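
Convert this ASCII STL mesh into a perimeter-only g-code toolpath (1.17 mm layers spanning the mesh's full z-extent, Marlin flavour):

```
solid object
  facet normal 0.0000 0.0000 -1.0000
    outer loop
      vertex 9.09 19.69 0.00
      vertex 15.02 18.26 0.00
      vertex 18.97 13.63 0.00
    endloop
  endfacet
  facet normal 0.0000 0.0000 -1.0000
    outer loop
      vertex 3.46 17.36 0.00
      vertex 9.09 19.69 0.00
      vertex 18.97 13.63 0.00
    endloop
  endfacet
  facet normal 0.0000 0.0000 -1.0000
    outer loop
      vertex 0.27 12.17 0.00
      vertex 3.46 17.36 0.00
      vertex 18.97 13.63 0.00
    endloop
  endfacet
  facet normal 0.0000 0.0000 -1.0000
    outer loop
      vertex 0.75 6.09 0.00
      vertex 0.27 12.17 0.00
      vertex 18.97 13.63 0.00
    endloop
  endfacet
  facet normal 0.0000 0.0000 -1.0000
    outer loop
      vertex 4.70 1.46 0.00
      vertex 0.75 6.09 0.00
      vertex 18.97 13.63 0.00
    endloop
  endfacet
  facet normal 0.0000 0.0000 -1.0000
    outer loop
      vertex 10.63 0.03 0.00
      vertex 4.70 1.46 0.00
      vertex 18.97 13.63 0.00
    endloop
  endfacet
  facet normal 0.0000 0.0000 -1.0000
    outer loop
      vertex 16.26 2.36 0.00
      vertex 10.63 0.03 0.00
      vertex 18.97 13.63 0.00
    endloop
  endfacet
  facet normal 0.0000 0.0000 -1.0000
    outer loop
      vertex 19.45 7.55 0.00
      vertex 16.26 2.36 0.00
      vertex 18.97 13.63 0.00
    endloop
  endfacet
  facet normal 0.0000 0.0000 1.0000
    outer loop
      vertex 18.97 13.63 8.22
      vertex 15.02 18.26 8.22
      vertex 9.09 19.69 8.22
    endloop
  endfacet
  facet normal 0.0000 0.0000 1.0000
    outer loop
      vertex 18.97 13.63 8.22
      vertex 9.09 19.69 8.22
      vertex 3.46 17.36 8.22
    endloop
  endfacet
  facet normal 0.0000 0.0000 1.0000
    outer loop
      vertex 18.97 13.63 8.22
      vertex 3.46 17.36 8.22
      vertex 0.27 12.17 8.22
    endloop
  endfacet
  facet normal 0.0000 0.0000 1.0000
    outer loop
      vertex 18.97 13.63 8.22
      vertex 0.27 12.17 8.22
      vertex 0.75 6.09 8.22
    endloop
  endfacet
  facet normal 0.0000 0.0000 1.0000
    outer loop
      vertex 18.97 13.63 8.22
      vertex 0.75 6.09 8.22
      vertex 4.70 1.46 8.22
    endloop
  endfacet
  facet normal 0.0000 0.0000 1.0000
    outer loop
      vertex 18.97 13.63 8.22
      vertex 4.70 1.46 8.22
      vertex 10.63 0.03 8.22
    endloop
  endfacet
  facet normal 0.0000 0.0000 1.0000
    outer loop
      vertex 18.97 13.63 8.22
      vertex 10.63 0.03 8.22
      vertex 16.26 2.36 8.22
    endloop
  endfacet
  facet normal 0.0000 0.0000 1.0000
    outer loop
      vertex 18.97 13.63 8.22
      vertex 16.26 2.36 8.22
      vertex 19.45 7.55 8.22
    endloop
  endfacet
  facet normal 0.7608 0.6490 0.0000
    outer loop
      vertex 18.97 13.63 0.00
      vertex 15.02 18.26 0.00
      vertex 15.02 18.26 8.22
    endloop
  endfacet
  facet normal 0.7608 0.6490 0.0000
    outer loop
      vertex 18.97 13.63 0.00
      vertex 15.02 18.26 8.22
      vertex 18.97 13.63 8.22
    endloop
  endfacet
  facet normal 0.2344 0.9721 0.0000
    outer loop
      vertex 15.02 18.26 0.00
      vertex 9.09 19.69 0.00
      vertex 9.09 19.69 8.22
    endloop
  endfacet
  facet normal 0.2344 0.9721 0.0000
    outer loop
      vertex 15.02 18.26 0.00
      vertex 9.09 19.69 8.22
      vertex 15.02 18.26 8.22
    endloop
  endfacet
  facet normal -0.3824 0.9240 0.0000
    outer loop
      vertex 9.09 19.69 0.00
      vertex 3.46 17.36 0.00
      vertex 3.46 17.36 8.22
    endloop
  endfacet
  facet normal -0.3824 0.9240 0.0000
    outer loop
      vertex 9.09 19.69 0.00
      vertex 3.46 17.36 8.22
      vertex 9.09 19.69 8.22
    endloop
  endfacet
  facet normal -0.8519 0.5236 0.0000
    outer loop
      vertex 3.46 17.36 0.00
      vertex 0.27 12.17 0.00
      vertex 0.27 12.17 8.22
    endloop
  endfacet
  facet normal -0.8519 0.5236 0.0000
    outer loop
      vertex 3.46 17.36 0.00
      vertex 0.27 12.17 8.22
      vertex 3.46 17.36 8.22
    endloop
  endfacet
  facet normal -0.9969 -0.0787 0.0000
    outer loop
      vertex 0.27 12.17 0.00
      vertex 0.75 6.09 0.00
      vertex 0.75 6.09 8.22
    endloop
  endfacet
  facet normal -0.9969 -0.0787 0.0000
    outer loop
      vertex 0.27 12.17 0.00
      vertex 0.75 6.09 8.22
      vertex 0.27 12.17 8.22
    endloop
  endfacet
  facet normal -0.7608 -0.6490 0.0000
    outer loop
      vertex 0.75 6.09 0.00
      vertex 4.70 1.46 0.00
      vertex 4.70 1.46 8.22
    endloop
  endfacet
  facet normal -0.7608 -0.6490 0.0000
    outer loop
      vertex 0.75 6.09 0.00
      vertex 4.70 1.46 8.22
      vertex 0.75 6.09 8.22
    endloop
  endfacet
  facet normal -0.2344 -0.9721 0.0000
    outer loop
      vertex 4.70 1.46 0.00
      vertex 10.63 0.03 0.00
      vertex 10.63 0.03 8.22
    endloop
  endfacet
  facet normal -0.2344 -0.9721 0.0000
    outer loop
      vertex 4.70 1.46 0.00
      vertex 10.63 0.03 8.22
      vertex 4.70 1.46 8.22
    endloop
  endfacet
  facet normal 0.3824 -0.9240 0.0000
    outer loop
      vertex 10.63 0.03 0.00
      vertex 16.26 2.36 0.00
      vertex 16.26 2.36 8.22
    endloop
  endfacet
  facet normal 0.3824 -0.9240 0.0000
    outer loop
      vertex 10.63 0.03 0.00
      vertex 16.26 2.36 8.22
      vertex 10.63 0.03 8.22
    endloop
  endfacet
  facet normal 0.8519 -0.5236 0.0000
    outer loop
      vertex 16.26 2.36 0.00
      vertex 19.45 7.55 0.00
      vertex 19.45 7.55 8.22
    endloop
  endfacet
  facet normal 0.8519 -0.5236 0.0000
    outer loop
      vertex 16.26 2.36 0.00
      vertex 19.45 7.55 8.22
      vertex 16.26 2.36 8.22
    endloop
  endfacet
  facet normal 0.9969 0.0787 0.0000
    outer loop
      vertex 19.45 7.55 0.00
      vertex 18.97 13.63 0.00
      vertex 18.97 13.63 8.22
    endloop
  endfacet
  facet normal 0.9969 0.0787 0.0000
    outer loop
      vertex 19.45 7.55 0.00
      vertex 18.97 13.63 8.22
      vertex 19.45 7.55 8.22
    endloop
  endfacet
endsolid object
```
; perimeter-only toolpath
G21 ; units = mm
G90 ; absolute positioning
G28 ; home
; layer 1
G0 Z1.17
G0 X18.97 Y13.63
G1 X15.02 Y18.26
G1 X9.09 Y19.69
G1 X3.46 Y17.36
G1 X0.27 Y12.17
G1 X0.75 Y6.09
G1 X4.70 Y1.46
G1 X10.63 Y0.03
G1 X16.26 Y2.36
G1 X19.45 Y7.55
G1 X18.97 Y13.63
; layer 2
G0 Z2.35
G0 X18.97 Y13.63
G1 X15.02 Y18.26
G1 X9.09 Y19.69
G1 X3.46 Y17.36
G1 X0.27 Y12.17
G1 X0.75 Y6.09
G1 X4.70 Y1.46
G1 X10.63 Y0.03
G1 X16.26 Y2.36
G1 X19.45 Y7.55
G1 X18.97 Y13.63
; layer 3
G0 Z3.52
G0 X18.97 Y13.63
G1 X15.02 Y18.26
G1 X9.09 Y19.69
G1 X3.46 Y17.36
G1 X0.27 Y12.17
G1 X0.75 Y6.09
G1 X4.70 Y1.46
G1 X10.63 Y0.03
G1 X16.26 Y2.36
G1 X19.45 Y7.55
G1 X18.97 Y13.63
; layer 4
G0 Z4.70
G0 X18.97 Y13.63
G1 X15.02 Y18.26
G1 X9.09 Y19.69
G1 X3.46 Y17.36
G1 X0.27 Y12.17
G1 X0.75 Y6.09
G1 X4.70 Y1.46
G1 X10.63 Y0.03
G1 X16.26 Y2.36
G1 X19.45 Y7.55
G1 X18.97 Y13.63
; layer 5
G0 Z5.87
G0 X18.97 Y13.63
G1 X15.02 Y18.26
G1 X9.09 Y19.69
G1 X3.46 Y17.36
G1 X0.27 Y12.17
G1 X0.75 Y6.09
G1 X4.70 Y1.46
G1 X10.63 Y0.03
G1 X16.26 Y2.36
G1 X19.45 Y7.55
G1 X18.97 Y13.63
; layer 6
G0 Z7.05
G0 X18.97 Y13.63
G1 X15.02 Y18.26
G1 X9.09 Y19.69
G1 X3.46 Y17.36
G1 X0.27 Y12.17
G1 X0.75 Y6.09
G1 X4.70 Y1.46
G1 X10.63 Y0.03
G1 X16.26 Y2.36
G1 X19.45 Y7.55
G1 X18.97 Y13.63
; layer 7
G0 Z8.22
G0 X18.97 Y13.63
G1 X15.02 Y18.26
G1 X9.09 Y19.69
G1 X3.46 Y17.36
G1 X0.27 Y12.17
G1 X0.75 Y6.09
G1 X4.70 Y1.46
G1 X10.63 Y0.03
G1 X16.26 Y2.36
G1 X19.45 Y7.55
G1 X18.97 Y13.63
M2 ; end

The solid is a regular 10-sided prism (a cylinder approximated with 10 flat sides), circumscribed radius ≈ 9.86 mm, height ≈ 8.22 mm. Slicing at Δz = 1.17 mm — 7 equal slices spanning the solid's height, so layer i sits at z = i·h/7 — gives 7 non-empty perimeters. Each is a 10-segment closed polygon; G0 lifts to the layer z and rapids to the start vertex, then G1 traces the edges.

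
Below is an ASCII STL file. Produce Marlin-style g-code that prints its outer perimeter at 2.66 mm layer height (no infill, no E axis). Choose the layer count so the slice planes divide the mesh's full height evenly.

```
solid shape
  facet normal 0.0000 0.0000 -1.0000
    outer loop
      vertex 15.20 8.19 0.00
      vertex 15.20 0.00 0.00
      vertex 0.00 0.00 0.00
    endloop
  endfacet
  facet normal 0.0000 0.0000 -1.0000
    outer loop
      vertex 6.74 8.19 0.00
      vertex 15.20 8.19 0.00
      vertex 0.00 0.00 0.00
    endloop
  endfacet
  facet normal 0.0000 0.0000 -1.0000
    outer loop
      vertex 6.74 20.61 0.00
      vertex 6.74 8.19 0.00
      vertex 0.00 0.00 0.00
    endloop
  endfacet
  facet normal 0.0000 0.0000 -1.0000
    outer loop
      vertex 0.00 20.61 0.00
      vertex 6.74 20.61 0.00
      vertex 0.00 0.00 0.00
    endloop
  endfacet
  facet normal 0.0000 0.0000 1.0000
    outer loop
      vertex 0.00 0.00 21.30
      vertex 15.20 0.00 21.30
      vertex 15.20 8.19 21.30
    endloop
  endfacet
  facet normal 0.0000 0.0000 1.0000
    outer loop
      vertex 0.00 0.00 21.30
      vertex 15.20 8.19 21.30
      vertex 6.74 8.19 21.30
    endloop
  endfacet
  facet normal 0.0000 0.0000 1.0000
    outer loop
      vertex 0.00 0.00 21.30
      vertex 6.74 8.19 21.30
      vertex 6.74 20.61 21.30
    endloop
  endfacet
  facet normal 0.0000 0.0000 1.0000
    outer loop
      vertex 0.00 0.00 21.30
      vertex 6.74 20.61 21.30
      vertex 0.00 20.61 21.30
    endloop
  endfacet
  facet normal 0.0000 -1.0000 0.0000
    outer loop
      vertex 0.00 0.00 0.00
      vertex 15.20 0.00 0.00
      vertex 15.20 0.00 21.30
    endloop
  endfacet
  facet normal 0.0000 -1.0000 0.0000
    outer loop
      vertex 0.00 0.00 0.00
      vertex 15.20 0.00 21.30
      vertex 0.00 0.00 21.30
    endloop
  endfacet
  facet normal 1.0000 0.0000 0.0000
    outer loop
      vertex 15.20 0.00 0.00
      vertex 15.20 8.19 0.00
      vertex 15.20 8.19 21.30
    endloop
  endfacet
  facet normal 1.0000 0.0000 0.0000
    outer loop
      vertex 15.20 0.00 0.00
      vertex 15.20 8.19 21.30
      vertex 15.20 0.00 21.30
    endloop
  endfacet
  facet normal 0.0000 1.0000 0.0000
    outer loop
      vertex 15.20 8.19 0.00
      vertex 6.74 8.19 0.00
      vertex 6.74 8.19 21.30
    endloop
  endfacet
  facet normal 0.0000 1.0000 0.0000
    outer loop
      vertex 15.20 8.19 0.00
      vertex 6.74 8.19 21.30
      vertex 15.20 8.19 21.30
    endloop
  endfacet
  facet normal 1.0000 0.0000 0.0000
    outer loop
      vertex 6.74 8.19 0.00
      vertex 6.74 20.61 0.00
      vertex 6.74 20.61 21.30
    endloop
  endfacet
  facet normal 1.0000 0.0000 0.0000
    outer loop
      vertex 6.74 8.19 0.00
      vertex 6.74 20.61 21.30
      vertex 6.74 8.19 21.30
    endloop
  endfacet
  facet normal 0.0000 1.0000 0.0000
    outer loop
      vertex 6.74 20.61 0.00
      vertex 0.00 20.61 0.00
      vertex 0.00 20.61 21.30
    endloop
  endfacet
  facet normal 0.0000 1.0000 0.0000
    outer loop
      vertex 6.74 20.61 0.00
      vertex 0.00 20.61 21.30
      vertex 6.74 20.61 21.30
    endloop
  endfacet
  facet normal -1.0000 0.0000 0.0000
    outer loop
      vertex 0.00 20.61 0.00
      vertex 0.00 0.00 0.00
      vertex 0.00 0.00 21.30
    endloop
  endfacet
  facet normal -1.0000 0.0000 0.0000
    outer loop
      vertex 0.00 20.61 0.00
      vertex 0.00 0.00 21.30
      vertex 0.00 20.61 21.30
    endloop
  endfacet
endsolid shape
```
; perimeter-only toolpath
G21 ; units = mm
G90 ; absolute positioning
G28 ; home
; layer 1
G0 Z2.66
G0 X0.00 Y0.00
G1 X15.20 Y0.00
G1 X15.20 Y8.19
G1 X6.74 Y8.19
G1 X6.74 Y20.61
G1 X0.00 Y20.61
G1 X0.00 Y0.00
; layer 2
G0 Z5.33
G0 X0.00 Y0.00
G1 X15.20 Y0.00
G1 X15.20 Y8.19
G1 X6.74 Y8.19
G1 X6.74 Y20.61
G1 X0.00 Y20.61
G1 X0.00 Y0.00
; layer 3
G0 Z7.99
G0 X0.00 Y0.00
G1 X15.20 Y0.00
G1 X15.20 Y8.19
G1 X6.74 Y8.19
G1 X6.74 Y20.61
G1 X0.00 Y20.61
G1 X0.00 Y0.00
; layer 4
G0 Z10.65
G0 X0.00 Y0.00
G1 X15.20 Y0.00
G1 X15.20 Y8.19
G1 X6.74 Y8.19
G1 X6.74 Y20.61
G1 X0.00 Y20.61
G1 X0.00 Y0.00
; layer 5
G0 Z13.31
G0 X0.00 Y0.00
G1 X15.20 Y0.00
G1 X15.20 Y8.19
G1 X6.74 Y8.19
G1 X6.74 Y20.61
G1 X0.00 Y20.61
G1 X0.00 Y0.00
; layer 6
G0 Z15.98
G0 X0.00 Y0.00
G1 X15.20 Y0.00
G1 X15.20 Y8.19
G1 X6.74 Y8.19
G1 X6.74 Y20.61
G1 X0.00 Y20.61
G1 X0.00 Y0.00
; layer 7
G0 Z18.64
G0 X0.00 Y0.00
G1 X15.20 Y0.00
G1 X15.20 Y8.19
G1 X6.74 Y8.19
G1 X6.74 Y20.61
G1 X0.00 Y20.61
G1 X0.00 Y0.00
; layer 8
G0 Z21.30
G0 X0.00 Y0.00
G1 X15.20 Y0.00
G1 X15.20 Y8.19
G1 X6.74 Y8.19
G1 X6.74 Y20.61
G1 X0.00 Y20.61
G1 X0.00 Y0.00
M2 ; end

The solid is an L-shaped prism: outer 15.2 × 20.6 mm, arm thicknesses ≈ 8.19 mm (horizontal) and 6.74 mm (vertical), extruded 21.3 mm in z. Slicing at Δz = 2.66 mm — 8 equal slices spanning the solid's height, so layer i sits at z = i·h/8 — gives 8 non-empty perimeters. Each is a 6-segment closed polygon; G0 lifts to the layer z and rapids to the start vertex, then G1 traces the edges.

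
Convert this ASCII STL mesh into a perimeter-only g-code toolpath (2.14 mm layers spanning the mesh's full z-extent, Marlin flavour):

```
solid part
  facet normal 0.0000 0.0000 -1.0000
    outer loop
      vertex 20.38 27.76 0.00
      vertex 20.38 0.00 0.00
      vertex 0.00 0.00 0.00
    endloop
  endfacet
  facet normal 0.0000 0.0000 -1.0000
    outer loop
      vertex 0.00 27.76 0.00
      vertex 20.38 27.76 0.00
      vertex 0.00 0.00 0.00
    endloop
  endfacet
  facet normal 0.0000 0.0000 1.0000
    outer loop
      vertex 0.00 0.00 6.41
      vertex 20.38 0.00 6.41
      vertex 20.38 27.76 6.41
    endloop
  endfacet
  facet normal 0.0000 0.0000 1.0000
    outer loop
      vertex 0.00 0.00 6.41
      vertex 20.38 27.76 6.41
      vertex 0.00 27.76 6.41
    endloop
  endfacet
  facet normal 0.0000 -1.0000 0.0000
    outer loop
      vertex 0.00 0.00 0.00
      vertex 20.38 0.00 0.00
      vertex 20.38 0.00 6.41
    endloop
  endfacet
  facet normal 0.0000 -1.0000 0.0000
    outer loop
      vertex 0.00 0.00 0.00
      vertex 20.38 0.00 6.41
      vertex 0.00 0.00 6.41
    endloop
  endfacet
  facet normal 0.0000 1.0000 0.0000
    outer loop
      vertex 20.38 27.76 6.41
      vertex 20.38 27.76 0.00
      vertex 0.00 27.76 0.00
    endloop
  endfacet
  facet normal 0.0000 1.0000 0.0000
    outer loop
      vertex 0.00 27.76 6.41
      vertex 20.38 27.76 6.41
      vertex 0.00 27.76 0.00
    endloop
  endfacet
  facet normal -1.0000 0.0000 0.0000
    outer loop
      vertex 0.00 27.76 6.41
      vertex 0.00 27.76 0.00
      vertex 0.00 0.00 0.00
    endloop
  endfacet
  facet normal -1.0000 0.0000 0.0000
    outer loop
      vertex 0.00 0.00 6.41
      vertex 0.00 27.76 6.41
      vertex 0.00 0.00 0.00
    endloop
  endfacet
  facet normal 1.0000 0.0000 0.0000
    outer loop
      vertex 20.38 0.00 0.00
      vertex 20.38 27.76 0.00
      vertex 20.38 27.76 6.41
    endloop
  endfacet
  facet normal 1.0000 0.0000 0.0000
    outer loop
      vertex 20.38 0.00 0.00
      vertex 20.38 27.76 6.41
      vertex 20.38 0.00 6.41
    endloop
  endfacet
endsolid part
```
; perimeter-only toolpath
G21 ; units = mm
G90 ; absolute positioning
G28 ; home
; layer 1
G0 Z2.14
G0 X0.00 Y0.00
G1 X20.38 Y0.00
G1 X20.38 Y27.76
G1 X0.00 Y27.76
G1 X0.00 Y0.00
; layer 2
G0 Z4.27
G0 X0.00 Y0.00
G1 X20.38 Y0.00
G1 X20.38 Y27.76
G1 X0.00 Y27.76
G1 X0.00 Y0.00
; layer 3
G0 Z6.41
G0 X0.00 Y0.00
G1 X20.38 Y0.00
G1 X20.38 Y27.76
G1 X0.00 Y27.76
G1 X0.00 Y0.00
M2 ; end

The solid is a rectangular box, roughly 20.4 × 27.8 mm footprint and 6.41 mm tall. Slicing at Δz = 2.14 mm — 3 equal slices spanning the solid's height, so layer i sits at z = i·h/3 — gives 3 non-empty perimeters. Each is a 4-segment closed polygon; G0 lifts to the layer z and rapids to the start vertex, then G1 traces the edges.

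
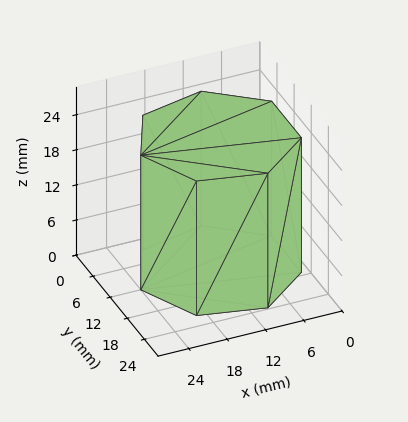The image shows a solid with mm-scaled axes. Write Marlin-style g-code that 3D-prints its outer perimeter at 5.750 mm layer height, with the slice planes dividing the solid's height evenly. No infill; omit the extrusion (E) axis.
Reading the render: the shape is a regular 7-sided prism (a cylinder approximated with 7 flat sides), circumscribed radius ≈ 12 mm, height ≈ 23 mm (dimensions read to the nearest mm from the axis ticks). For the g-code, the solid's height is divided into equal slices at the stated Δz and each level perimeter traced with G1 moves after a G0 lift.

; perimeter-only toolpath
G21 ; units = mm
G90 ; absolute positioning
G28 ; home
; layer 1
G0 Z5.750
G0 X24.000 Y12.000
G1 X19.482 Y21.382
G1 X9.330 Y23.699
G1 X1.188 Y17.207
G1 X1.188 Y6.793
G1 X9.330 Y0.301
G1 X19.482 Y2.618
G1 X24.000 Y12.000
; layer 2
G0 Z11.500
G0 X24.000 Y12.000
G1 X19.482 Y21.382
G1 X9.330 Y23.699
G1 X1.188 Y17.207
G1 X1.188 Y6.793
G1 X9.330 Y0.301
G1 X19.482 Y2.618
G1 X24.000 Y12.000
; layer 3
G0 Z17.250
G0 X24.000 Y12.000
G1 X19.482 Y21.382
G1 X9.330 Y23.699
G1 X1.188 Y17.207
G1 X1.188 Y6.793
G1 X9.330 Y0.301
G1 X19.482 Y2.618
G1 X24.000 Y12.000
; layer 4
G0 Z23.000
G0 X24.000 Y12.000
G1 X19.482 Y21.382
G1 X9.330 Y23.699
G1 X1.188 Y17.207
G1 X1.188 Y6.793
G1 X9.330 Y0.301
G1 X19.482 Y2.618
G1 X24.000 Y12.000
M2 ; end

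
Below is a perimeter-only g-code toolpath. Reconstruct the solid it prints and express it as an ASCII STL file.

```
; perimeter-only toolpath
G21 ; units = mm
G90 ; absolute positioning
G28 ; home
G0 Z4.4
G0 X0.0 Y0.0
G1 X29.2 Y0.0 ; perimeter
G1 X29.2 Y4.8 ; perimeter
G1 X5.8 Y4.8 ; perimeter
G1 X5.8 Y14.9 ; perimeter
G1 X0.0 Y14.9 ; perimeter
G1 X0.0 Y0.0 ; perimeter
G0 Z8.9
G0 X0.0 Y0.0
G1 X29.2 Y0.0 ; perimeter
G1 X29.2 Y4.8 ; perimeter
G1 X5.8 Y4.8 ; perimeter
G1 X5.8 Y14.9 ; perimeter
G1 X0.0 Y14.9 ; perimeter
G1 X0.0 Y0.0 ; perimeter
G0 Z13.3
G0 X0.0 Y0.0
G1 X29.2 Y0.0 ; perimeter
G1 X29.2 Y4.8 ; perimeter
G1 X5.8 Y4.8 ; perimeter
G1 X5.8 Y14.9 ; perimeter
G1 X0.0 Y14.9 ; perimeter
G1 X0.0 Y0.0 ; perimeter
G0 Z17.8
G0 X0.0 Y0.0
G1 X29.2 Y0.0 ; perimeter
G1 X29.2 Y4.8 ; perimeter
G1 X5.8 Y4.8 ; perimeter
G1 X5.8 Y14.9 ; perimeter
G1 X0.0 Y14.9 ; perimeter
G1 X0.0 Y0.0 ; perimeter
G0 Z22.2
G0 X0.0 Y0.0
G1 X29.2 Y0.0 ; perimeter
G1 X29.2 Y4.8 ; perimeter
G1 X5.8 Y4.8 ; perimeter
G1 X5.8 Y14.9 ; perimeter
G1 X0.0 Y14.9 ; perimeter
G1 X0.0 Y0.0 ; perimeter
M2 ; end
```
solid part
  facet normal 0.0000 0.0000 -1.0000
    outer loop
      vertex 29.2 4.8 0.0
      vertex 29.2 0.0 0.0
      vertex 0.0 0.0 0.0
    endloop
  endfacet
  facet normal 0.0000 0.0000 -1.0000
    outer loop
      vertex 5.8 4.8 0.0
      vertex 29.2 4.8 0.0
      vertex 0.0 0.0 0.0
    endloop
  endfacet
  facet normal 0.0000 0.0000 -1.0000
    outer loop
      vertex 5.8 14.9 0.0
      vertex 5.8 4.8 0.0
      vertex 0.0 0.0 0.0
    endloop
  endfacet
  facet normal 0.0000 0.0000 -1.0000
    outer loop
      vertex 0.0 14.9 0.0
      vertex 5.8 14.9 0.0
      vertex 0.0 0.0 0.0
    endloop
  endfacet
  facet normal 0.0000 0.0000 1.0000
    outer loop
      vertex 0.0 0.0 22.2
      vertex 29.2 0.0 22.2
      vertex 29.2 4.8 22.2
    endloop
  endfacet
  facet normal 0.0000 0.0000 1.0000
    outer loop
      vertex 0.0 0.0 22.2
      vertex 29.2 4.8 22.2
      vertex 5.8 4.8 22.2
    endloop
  endfacet
  facet normal 0.0000 0.0000 1.0000
    outer loop
      vertex 0.0 0.0 22.2
      vertex 5.8 4.8 22.2
      vertex 5.8 14.9 22.2
    endloop
  endfacet
  facet normal 0.0000 0.0000 1.0000
    outer loop
      vertex 0.0 0.0 22.2
      vertex 5.8 14.9 22.2
      vertex 0.0 14.9 22.2
    endloop
  endfacet
  facet normal 0.0000 -1.0000 0.0000
    outer loop
      vertex 0.0 0.0 0.0
      vertex 29.2 0.0 0.0
      vertex 29.2 0.0 22.2
    endloop
  endfacet
  facet normal 0.0000 -1.0000 0.0000
    outer loop
      vertex 0.0 0.0 0.0
      vertex 29.2 0.0 22.2
      vertex 0.0 0.0 22.2
    endloop
  endfacet
  facet normal 1.0000 0.0000 0.0000
    outer loop
      vertex 29.2 0.0 0.0
      vertex 29.2 4.8 0.0
      vertex 29.2 4.8 22.2
    endloop
  endfacet
  facet normal 1.0000 0.0000 0.0000
    outer loop
      vertex 29.2 0.0 0.0
      vertex 29.2 4.8 22.2
      vertex 29.2 0.0 22.2
    endloop
  endfacet
  facet normal 0.0000 1.0000 0.0000
    outer loop
      vertex 29.2 4.8 0.0
      vertex 5.8 4.8 0.0
      vertex 5.8 4.8 22.2
    endloop
  endfacet
  facet normal 0.0000 1.0000 0.0000
    outer loop
      vertex 29.2 4.8 0.0
      vertex 5.8 4.8 22.2
      vertex 29.2 4.8 22.2
    endloop
  endfacet
  facet normal 1.0000 0.0000 0.0000
    outer loop
      vertex 5.8 4.8 0.0
      vertex 5.8 14.9 0.0
      vertex 5.8 14.9 22.2
    endloop
  endfacet
  facet normal 1.0000 0.0000 0.0000
    outer loop
      vertex 5.8 4.8 0.0
      vertex 5.8 14.9 22.2
      vertex 5.8 4.8 22.2
    endloop
  endfacet
  facet normal 0.0000 1.0000 0.0000
    outer loop
      vertex 5.8 14.9 0.0
      vertex 0.0 14.9 0.0
      vertex 0.0 14.9 22.2
    endloop
  endfacet
  facet normal 0.0000 1.0000 0.0000
    outer loop
      vertex 5.8 14.9 0.0
      vertex 0.0 14.9 22.2
      vertex 5.8 14.9 22.2
    endloop
  endfacet
  facet normal -1.0000 0.0000 0.0000
    outer loop
      vertex 0.0 14.9 0.0
      vertex 0.0 0.0 0.0
      vertex 0.0 0.0 22.2
    endloop
  endfacet
  facet normal -1.0000 0.0000 0.0000
    outer loop
      vertex 0.0 14.9 0.0
      vertex 0.0 0.0 22.2
      vertex 0.0 14.9 22.2
    endloop
  endfacet
endsolid part

The G0 Z moves step by Δz≈4.4 mm. Every layer's G1 loop is the same polygon, so the solid is a straight extrusion of it from z=0 to z≈22.2. Closing with flat bottom and top caps and triangulating gives 20 facets — an L-shaped prism: outer 29.2 × 14.9 mm, arm thicknesses ≈ 4.8 mm (horizontal) and 5.8 mm (vertical), extruded 22.2 mm in z.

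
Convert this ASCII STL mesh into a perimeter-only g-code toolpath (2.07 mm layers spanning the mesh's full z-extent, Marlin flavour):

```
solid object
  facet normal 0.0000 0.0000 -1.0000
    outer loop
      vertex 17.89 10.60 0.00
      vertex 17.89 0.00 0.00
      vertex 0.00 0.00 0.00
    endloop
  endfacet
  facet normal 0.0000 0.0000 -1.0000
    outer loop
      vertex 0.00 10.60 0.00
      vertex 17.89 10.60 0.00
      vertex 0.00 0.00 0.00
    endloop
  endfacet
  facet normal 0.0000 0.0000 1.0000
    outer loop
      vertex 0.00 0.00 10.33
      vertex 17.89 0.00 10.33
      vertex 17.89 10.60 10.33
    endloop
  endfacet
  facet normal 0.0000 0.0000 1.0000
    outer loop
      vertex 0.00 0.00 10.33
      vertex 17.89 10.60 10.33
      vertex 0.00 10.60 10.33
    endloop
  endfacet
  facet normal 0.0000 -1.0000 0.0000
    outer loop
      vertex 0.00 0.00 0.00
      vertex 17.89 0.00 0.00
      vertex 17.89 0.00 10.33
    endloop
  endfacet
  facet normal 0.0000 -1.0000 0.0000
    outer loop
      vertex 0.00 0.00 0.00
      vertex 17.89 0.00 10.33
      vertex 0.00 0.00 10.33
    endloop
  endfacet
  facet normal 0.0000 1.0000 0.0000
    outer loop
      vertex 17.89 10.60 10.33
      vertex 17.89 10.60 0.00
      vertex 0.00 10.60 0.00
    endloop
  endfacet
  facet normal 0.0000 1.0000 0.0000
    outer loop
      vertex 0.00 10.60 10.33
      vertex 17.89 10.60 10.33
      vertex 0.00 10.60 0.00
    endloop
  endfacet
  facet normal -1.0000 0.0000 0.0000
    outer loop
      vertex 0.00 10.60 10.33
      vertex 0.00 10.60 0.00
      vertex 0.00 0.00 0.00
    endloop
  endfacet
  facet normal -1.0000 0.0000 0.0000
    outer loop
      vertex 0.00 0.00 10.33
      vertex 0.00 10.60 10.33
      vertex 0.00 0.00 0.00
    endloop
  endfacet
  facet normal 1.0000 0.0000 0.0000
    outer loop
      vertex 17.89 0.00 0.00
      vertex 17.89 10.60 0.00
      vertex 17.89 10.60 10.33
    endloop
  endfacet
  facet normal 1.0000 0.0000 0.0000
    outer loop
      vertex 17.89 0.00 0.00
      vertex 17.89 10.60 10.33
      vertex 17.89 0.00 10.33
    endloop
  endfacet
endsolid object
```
; perimeter-only toolpath
G21 ; units = mm
G90 ; absolute positioning
G28 ; home
; layer 1
G0 Z2.07
G0 X0.00 Y0.00
G1 X17.89 Y0.00
G1 X17.89 Y10.60
G1 X0.00 Y10.60
G1 X0.00 Y0.00
; layer 2
G0 Z4.13
G0 X0.00 Y0.00
G1 X17.89 Y0.00
G1 X17.89 Y10.60
G1 X0.00 Y10.60
G1 X0.00 Y0.00
; layer 3
G0 Z6.20
G0 X0.00 Y0.00
G1 X17.89 Y0.00
G1 X17.89 Y10.60
G1 X0.00 Y10.60
G1 X0.00 Y0.00
; layer 4
G0 Z8.26
G0 X0.00 Y0.00
G1 X17.89 Y0.00
G1 X17.89 Y10.60
G1 X0.00 Y10.60
G1 X0.00 Y0.00
; layer 5
G0 Z10.33
G0 X0.00 Y0.00
G1 X17.89 Y0.00
G1 X17.89 Y10.60
G1 X0.00 Y10.60
G1 X0.00 Y0.00
M2 ; end

The solid is a rectangular box, roughly 17.9 × 10.6 mm footprint and 10.3 mm tall. Slicing at Δz = 2.07 mm — 5 equal slices spanning the solid's height, so layer i sits at z = i·h/5 — gives 5 non-empty perimeters. Each is a 4-segment closed polygon; G0 lifts to the layer z and rapids to the start vertex, then G1 traces the edges.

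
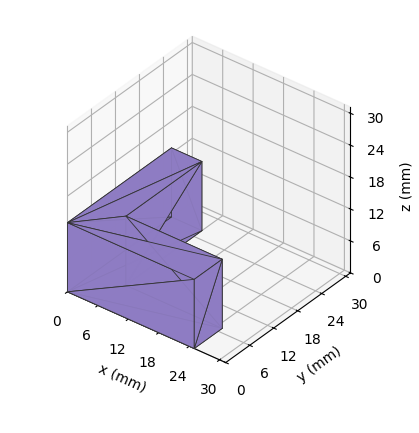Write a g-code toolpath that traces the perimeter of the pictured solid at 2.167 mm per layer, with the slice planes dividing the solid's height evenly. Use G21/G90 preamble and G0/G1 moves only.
Reading the render: the shape is an L-shaped prism: outer 25 × 26 mm, arm thicknesses ≈ 7 mm (horizontal) and 6 mm (vertical), extruded 13 mm in z (dimensions read to the nearest mm from the axis ticks). For the g-code, the solid's height is divided into equal slices at the stated Δz and each level perimeter traced with G1 moves after a G0 lift.

; perimeter-only toolpath
G21 ; units = mm
G90 ; absolute positioning
G28 ; home
; layer 1
G0 Z2.167
G0 X0.000 Y0.000
G1 X25.000 Y0.000
G1 X25.000 Y7.000
G1 X6.000 Y7.000
G1 X6.000 Y26.000
G1 X0.000 Y26.000
G1 X0.000 Y0.000
; layer 2
G0 Z4.333
G0 X0.000 Y0.000
G1 X25.000 Y0.000
G1 X25.000 Y7.000
G1 X6.000 Y7.000
G1 X6.000 Y26.000
G1 X0.000 Y26.000
G1 X0.000 Y0.000
; layer 3
G0 Z6.500
G0 X0.000 Y0.000
G1 X25.000 Y0.000
G1 X25.000 Y7.000
G1 X6.000 Y7.000
G1 X6.000 Y26.000
G1 X0.000 Y26.000
G1 X0.000 Y0.000
; layer 4
G0 Z8.667
G0 X0.000 Y0.000
G1 X25.000 Y0.000
G1 X25.000 Y7.000
G1 X6.000 Y7.000
G1 X6.000 Y26.000
G1 X0.000 Y26.000
G1 X0.000 Y0.000
; layer 5
G0 Z10.833
G0 X0.000 Y0.000
G1 X25.000 Y0.000
G1 X25.000 Y7.000
G1 X6.000 Y7.000
G1 X6.000 Y26.000
G1 X0.000 Y26.000
G1 X0.000 Y0.000
; layer 6
G0 Z13.000
G0 X0.000 Y0.000
G1 X25.000 Y0.000
G1 X25.000 Y7.000
G1 X6.000 Y7.000
G1 X6.000 Y26.000
G1 X0.000 Y26.000
G1 X0.000 Y0.000
M2 ; end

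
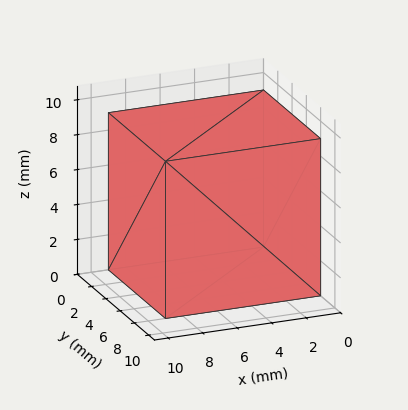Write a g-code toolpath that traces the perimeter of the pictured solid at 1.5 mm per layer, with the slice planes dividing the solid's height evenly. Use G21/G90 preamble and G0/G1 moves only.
Reading the render: the shape is a rectangular box, roughly 9 × 8 mm footprint and 9 mm tall (dimensions read to the nearest mm from the axis ticks). For the g-code, the solid's height is divided into equal slices at the stated Δz and each level perimeter traced with G1 moves after a G0 lift.

; perimeter-only toolpath
G21 ; units = mm
G90 ; absolute positioning
G28 ; home
; layer 1
G0 Z1.5
G0 X0.0 Y0.0
G1 X9.0 Y0.0
G1 X9.0 Y8.0
G1 X0.0 Y8.0
G1 X0.0 Y0.0
; layer 2
G0 Z3.0
G0 X0.0 Y0.0
G1 X9.0 Y0.0
G1 X9.0 Y8.0
G1 X0.0 Y8.0
G1 X0.0 Y0.0
; layer 3
G0 Z4.5
G0 X0.0 Y0.0
G1 X9.0 Y0.0
G1 X9.0 Y8.0
G1 X0.0 Y8.0
G1 X0.0 Y0.0
; layer 4
G0 Z6.0
G0 X0.0 Y0.0
G1 X9.0 Y0.0
G1 X9.0 Y8.0
G1 X0.0 Y8.0
G1 X0.0 Y0.0
; layer 5
G0 Z7.5
G0 X0.0 Y0.0
G1 X9.0 Y0.0
G1 X9.0 Y8.0
G1 X0.0 Y8.0
G1 X0.0 Y0.0
; layer 6
G0 Z9.0
G0 X0.0 Y0.0
G1 X9.0 Y0.0
G1 X9.0 Y8.0
G1 X0.0 Y8.0
G1 X0.0 Y0.0
M2 ; end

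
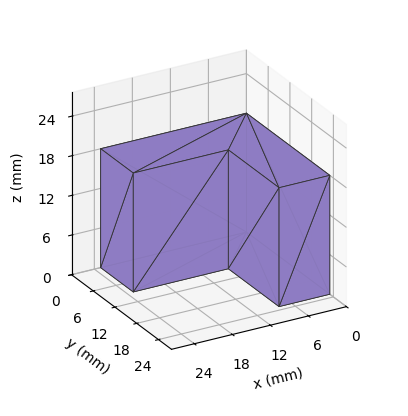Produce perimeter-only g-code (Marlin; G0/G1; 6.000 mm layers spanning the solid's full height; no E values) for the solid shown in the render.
Reading the render: the shape is an L-shaped prism: outer 23 × 23 mm, arm thicknesses ≈ 9 mm (horizontal) and 8 mm (vertical), extruded 18 mm in z (dimensions read to the nearest mm from the axis ticks). For the g-code, the solid's height is divided into equal slices at the stated Δz and each level perimeter traced with G1 moves after a G0 lift.

; perimeter-only toolpath
G21 ; units = mm
G90 ; absolute positioning
G28 ; home
; layer 1
G0 Z6.000
G0 X0.000 Y0.000
G1 X23.000 Y0.000
G1 X23.000 Y9.000
G1 X8.000 Y9.000
G1 X8.000 Y23.000
G1 X0.000 Y23.000
G1 X0.000 Y0.000
; layer 2
G0 Z12.000
G0 X0.000 Y0.000
G1 X23.000 Y0.000
G1 X23.000 Y9.000
G1 X8.000 Y9.000
G1 X8.000 Y23.000
G1 X0.000 Y23.000
G1 X0.000 Y0.000
; layer 3
G0 Z18.000
G0 X0.000 Y0.000
G1 X23.000 Y0.000
G1 X23.000 Y9.000
G1 X8.000 Y9.000
G1 X8.000 Y23.000
G1 X0.000 Y23.000
G1 X0.000 Y0.000
M2 ; end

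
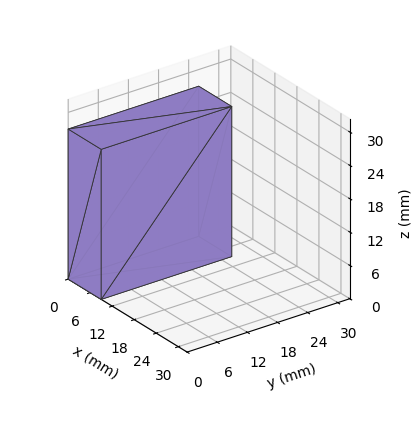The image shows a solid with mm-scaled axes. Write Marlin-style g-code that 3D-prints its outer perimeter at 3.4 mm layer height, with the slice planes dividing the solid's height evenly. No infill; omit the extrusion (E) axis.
Reading the render: the shape is a rectangular box, roughly 9 × 26 mm footprint and 27 mm tall (dimensions read to the nearest mm from the axis ticks). For the g-code, the solid's height is divided into equal slices at the stated Δz and each level perimeter traced with G1 moves after a G0 lift.

; perimeter-only toolpath
G21 ; units = mm
G90 ; absolute positioning
G28 ; home
; layer 1
G0 Z3.4
G0 X0.0 Y0.0
G1 X9.0 Y0.0
G1 X9.0 Y26.0
G1 X0.0 Y26.0
G1 X0.0 Y0.0
; layer 2
G0 Z6.8
G0 X0.0 Y0.0
G1 X9.0 Y0.0
G1 X9.0 Y26.0
G1 X0.0 Y26.0
G1 X0.0 Y0.0
; layer 3
G0 Z10.1
G0 X0.0 Y0.0
G1 X9.0 Y0.0
G1 X9.0 Y26.0
G1 X0.0 Y26.0
G1 X0.0 Y0.0
; layer 4
G0 Z13.5
G0 X0.0 Y0.0
G1 X9.0 Y0.0
G1 X9.0 Y26.0
G1 X0.0 Y26.0
G1 X0.0 Y0.0
; layer 5
G0 Z16.9
G0 X0.0 Y0.0
G1 X9.0 Y0.0
G1 X9.0 Y26.0
G1 X0.0 Y26.0
G1 X0.0 Y0.0
; layer 6
G0 Z20.2
G0 X0.0 Y0.0
G1 X9.0 Y0.0
G1 X9.0 Y26.0
G1 X0.0 Y26.0
G1 X0.0 Y0.0
; layer 7
G0 Z23.6
G0 X0.0 Y0.0
G1 X9.0 Y0.0
G1 X9.0 Y26.0
G1 X0.0 Y26.0
G1 X0.0 Y0.0
; layer 8
G0 Z27.0
G0 X0.0 Y0.0
G1 X9.0 Y0.0
G1 X9.0 Y26.0
G1 X0.0 Y26.0
G1 X0.0 Y0.0
M2 ; end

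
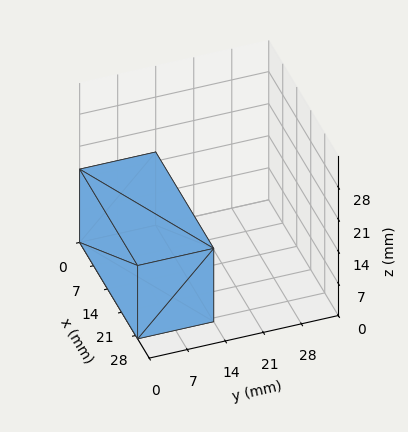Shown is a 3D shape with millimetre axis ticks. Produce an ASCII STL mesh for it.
Reading the render: the shape is a rectangular box, roughly 29 × 14 mm footprint and 16 mm tall (dimensions read to the nearest mm from the axis ticks). For the STL, each face is triangulated and given an outward normal.

solid part
  facet normal 0.0000 0.0000 -1.0000
    outer loop
      vertex 29.000 14.000 0.000
      vertex 29.000 0.000 0.000
      vertex 0.000 0.000 0.000
    endloop
  endfacet
  facet normal 0.0000 0.0000 -1.0000
    outer loop
      vertex 0.000 14.000 0.000
      vertex 29.000 14.000 0.000
      vertex 0.000 0.000 0.000
    endloop
  endfacet
  facet normal 0.0000 0.0000 1.0000
    outer loop
      vertex 0.000 0.000 16.000
      vertex 29.000 0.000 16.000
      vertex 29.000 14.000 16.000
    endloop
  endfacet
  facet normal 0.0000 0.0000 1.0000
    outer loop
      vertex 0.000 0.000 16.000
      vertex 29.000 14.000 16.000
      vertex 0.000 14.000 16.000
    endloop
  endfacet
  facet normal 0.0000 -1.0000 0.0000
    outer loop
      vertex 0.000 0.000 0.000
      vertex 29.000 0.000 0.000
      vertex 29.000 0.000 16.000
    endloop
  endfacet
  facet normal 0.0000 -1.0000 0.0000
    outer loop
      vertex 0.000 0.000 0.000
      vertex 29.000 0.000 16.000
      vertex 0.000 0.000 16.000
    endloop
  endfacet
  facet normal 0.0000 1.0000 0.0000
    outer loop
      vertex 29.000 14.000 16.000
      vertex 29.000 14.000 0.000
      vertex 0.000 14.000 0.000
    endloop
  endfacet
  facet normal 0.0000 1.0000 0.0000
    outer loop
      vertex 0.000 14.000 16.000
      vertex 29.000 14.000 16.000
      vertex 0.000 14.000 0.000
    endloop
  endfacet
  facet normal -1.0000 0.0000 0.0000
    outer loop
      vertex 0.000 14.000 16.000
      vertex 0.000 14.000 0.000
      vertex 0.000 0.000 0.000
    endloop
  endfacet
  facet normal -1.0000 0.0000 0.0000
    outer loop
      vertex 0.000 0.000 16.000
      vertex 0.000 14.000 16.000
      vertex 0.000 0.000 0.000
    endloop
  endfacet
  facet normal 1.0000 0.0000 0.0000
    outer loop
      vertex 29.000 0.000 0.000
      vertex 29.000 14.000 0.000
      vertex 29.000 14.000 16.000
    endloop
  endfacet
  facet normal 1.0000 0.0000 0.0000
    outer loop
      vertex 29.000 0.000 0.000
      vertex 29.000 14.000 16.000
      vertex 29.000 0.000 16.000
    endloop
  endfacet
endsolid part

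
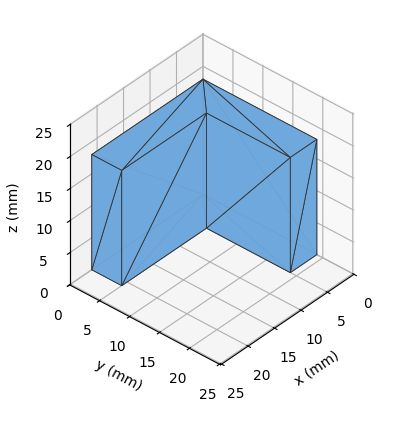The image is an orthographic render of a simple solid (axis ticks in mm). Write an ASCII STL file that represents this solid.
Reading the render: the shape is an L-shaped prism: outer 21 × 19 mm, arm thicknesses ≈ 5 mm (horizontal) and 5 mm (vertical), extruded 18 mm in z (dimensions read to the nearest mm from the axis ticks). For the STL, each face is triangulated and given an outward normal.

solid part
  facet normal 0.0000 0.0000 -1.0000
    outer loop
      vertex 21.000 5.000 0.000
      vertex 21.000 0.000 0.000
      vertex 0.000 0.000 0.000
    endloop
  endfacet
  facet normal 0.0000 0.0000 -1.0000
    outer loop
      vertex 5.000 5.000 0.000
      vertex 21.000 5.000 0.000
      vertex 0.000 0.000 0.000
    endloop
  endfacet
  facet normal 0.0000 0.0000 -1.0000
    outer loop
      vertex 5.000 19.000 0.000
      vertex 5.000 5.000 0.000
      vertex 0.000 0.000 0.000
    endloop
  endfacet
  facet normal 0.0000 0.0000 -1.0000
    outer loop
      vertex 0.000 19.000 0.000
      vertex 5.000 19.000 0.000
      vertex 0.000 0.000 0.000
    endloop
  endfacet
  facet normal 0.0000 0.0000 1.0000
    outer loop
      vertex 0.000 0.000 18.000
      vertex 21.000 0.000 18.000
      vertex 21.000 5.000 18.000
    endloop
  endfacet
  facet normal 0.0000 0.0000 1.0000
    outer loop
      vertex 0.000 0.000 18.000
      vertex 21.000 5.000 18.000
      vertex 5.000 5.000 18.000
    endloop
  endfacet
  facet normal 0.0000 0.0000 1.0000
    outer loop
      vertex 0.000 0.000 18.000
      vertex 5.000 5.000 18.000
      vertex 5.000 19.000 18.000
    endloop
  endfacet
  facet normal 0.0000 0.0000 1.0000
    outer loop
      vertex 0.000 0.000 18.000
      vertex 5.000 19.000 18.000
      vertex 0.000 19.000 18.000
    endloop
  endfacet
  facet normal 0.0000 -1.0000 0.0000
    outer loop
      vertex 0.000 0.000 0.000
      vertex 21.000 0.000 0.000
      vertex 21.000 0.000 18.000
    endloop
  endfacet
  facet normal 0.0000 -1.0000 0.0000
    outer loop
      vertex 0.000 0.000 0.000
      vertex 21.000 0.000 18.000
      vertex 0.000 0.000 18.000
    endloop
  endfacet
  facet normal 1.0000 0.0000 0.0000
    outer loop
      vertex 21.000 0.000 0.000
      vertex 21.000 5.000 0.000
      vertex 21.000 5.000 18.000
    endloop
  endfacet
  facet normal 1.0000 0.0000 0.0000
    outer loop
      vertex 21.000 0.000 0.000
      vertex 21.000 5.000 18.000
      vertex 21.000 0.000 18.000
    endloop
  endfacet
  facet normal 0.0000 1.0000 0.0000
    outer loop
      vertex 21.000 5.000 0.000
      vertex 5.000 5.000 0.000
      vertex 5.000 5.000 18.000
    endloop
  endfacet
  facet normal 0.0000 1.0000 0.0000
    outer loop
      vertex 21.000 5.000 0.000
      vertex 5.000 5.000 18.000
      vertex 21.000 5.000 18.000
    endloop
  endfacet
  facet normal 1.0000 0.0000 0.0000
    outer loop
      vertex 5.000 5.000 0.000
      vertex 5.000 19.000 0.000
      vertex 5.000 19.000 18.000
    endloop
  endfacet
  facet normal 1.0000 0.0000 0.0000
    outer loop
      vertex 5.000 5.000 0.000
      vertex 5.000 19.000 18.000
      vertex 5.000 5.000 18.000
    endloop
  endfacet
  facet normal 0.0000 1.0000 0.0000
    outer loop
      vertex 5.000 19.000 0.000
      vertex 0.000 19.000 0.000
      vertex 0.000 19.000 18.000
    endloop
  endfacet
  facet normal 0.0000 1.0000 0.0000
    outer loop
      vertex 5.000 19.000 0.000
      vertex 0.000 19.000 18.000
      vertex 5.000 19.000 18.000
    endloop
  endfacet
  facet normal -1.0000 0.0000 0.0000
    outer loop
      vertex 0.000 19.000 0.000
      vertex 0.000 0.000 0.000
      vertex 0.000 0.000 18.000
    endloop
  endfacet
  facet normal -1.0000 0.0000 0.0000
    outer loop
      vertex 0.000 19.000 0.000
      vertex 0.000 0.000 18.000
      vertex 0.000 19.000 18.000
    endloop
  endfacet
endsolid part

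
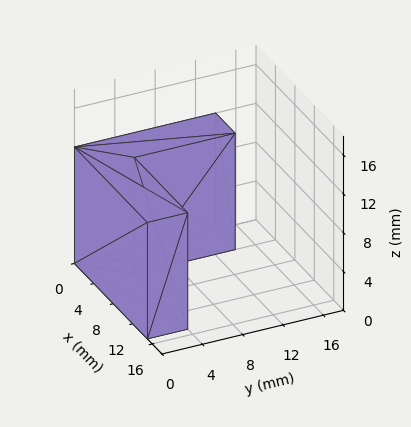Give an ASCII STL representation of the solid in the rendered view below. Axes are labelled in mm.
Reading the render: the shape is an L-shaped prism: outer 15 × 14 mm, arm thicknesses ≈ 4 mm (horizontal) and 4 mm (vertical), extruded 12 mm in z (dimensions read to the nearest mm from the axis ticks). For the STL, each face is triangulated and given an outward normal.

solid part
  facet normal 0.0000 0.0000 -1.0000
    outer loop
      vertex 15.00 4.00 0.00
      vertex 15.00 0.00 0.00
      vertex 0.00 0.00 0.00
    endloop
  endfacet
  facet normal 0.0000 0.0000 -1.0000
    outer loop
      vertex 4.00 4.00 0.00
      vertex 15.00 4.00 0.00
      vertex 0.00 0.00 0.00
    endloop
  endfacet
  facet normal 0.0000 0.0000 -1.0000
    outer loop
      vertex 4.00 14.00 0.00
      vertex 4.00 4.00 0.00
      vertex 0.00 0.00 0.00
    endloop
  endfacet
  facet normal 0.0000 0.0000 -1.0000
    outer loop
      vertex 0.00 14.00 0.00
      vertex 4.00 14.00 0.00
      vertex 0.00 0.00 0.00
    endloop
  endfacet
  facet normal 0.0000 0.0000 1.0000
    outer loop
      vertex 0.00 0.00 12.00
      vertex 15.00 0.00 12.00
      vertex 15.00 4.00 12.00
    endloop
  endfacet
  facet normal 0.0000 0.0000 1.0000
    outer loop
      vertex 0.00 0.00 12.00
      vertex 15.00 4.00 12.00
      vertex 4.00 4.00 12.00
    endloop
  endfacet
  facet normal 0.0000 0.0000 1.0000
    outer loop
      vertex 0.00 0.00 12.00
      vertex 4.00 4.00 12.00
      vertex 4.00 14.00 12.00
    endloop
  endfacet
  facet normal 0.0000 0.0000 1.0000
    outer loop
      vertex 0.00 0.00 12.00
      vertex 4.00 14.00 12.00
      vertex 0.00 14.00 12.00
    endloop
  endfacet
  facet normal 0.0000 -1.0000 0.0000
    outer loop
      vertex 0.00 0.00 0.00
      vertex 15.00 0.00 0.00
      vertex 15.00 0.00 12.00
    endloop
  endfacet
  facet normal 0.0000 -1.0000 0.0000
    outer loop
      vertex 0.00 0.00 0.00
      vertex 15.00 0.00 12.00
      vertex 0.00 0.00 12.00
    endloop
  endfacet
  facet normal 1.0000 0.0000 0.0000
    outer loop
      vertex 15.00 0.00 0.00
      vertex 15.00 4.00 0.00
      vertex 15.00 4.00 12.00
    endloop
  endfacet
  facet normal 1.0000 0.0000 0.0000
    outer loop
      vertex 15.00 0.00 0.00
      vertex 15.00 4.00 12.00
      vertex 15.00 0.00 12.00
    endloop
  endfacet
  facet normal 0.0000 1.0000 0.0000
    outer loop
      vertex 15.00 4.00 0.00
      vertex 4.00 4.00 0.00
      vertex 4.00 4.00 12.00
    endloop
  endfacet
  facet normal 0.0000 1.0000 0.0000
    outer loop
      vertex 15.00 4.00 0.00
      vertex 4.00 4.00 12.00
      vertex 15.00 4.00 12.00
    endloop
  endfacet
  facet normal 1.0000 0.0000 0.0000
    outer loop
      vertex 4.00 4.00 0.00
      vertex 4.00 14.00 0.00
      vertex 4.00 14.00 12.00
    endloop
  endfacet
  facet normal 1.0000 0.0000 0.0000
    outer loop
      vertex 4.00 4.00 0.00
      vertex 4.00 14.00 12.00
      vertex 4.00 4.00 12.00
    endloop
  endfacet
  facet normal 0.0000 1.0000 0.0000
    outer loop
      vertex 4.00 14.00 0.00
      vertex 0.00 14.00 0.00
      vertex 0.00 14.00 12.00
    endloop
  endfacet
  facet normal 0.0000 1.0000 0.0000
    outer loop
      vertex 4.00 14.00 0.00
      vertex 0.00 14.00 12.00
      vertex 4.00 14.00 12.00
    endloop
  endfacet
  facet normal -1.0000 0.0000 0.0000
    outer loop
      vertex 0.00 14.00 0.00
      vertex 0.00 0.00 0.00
      vertex 0.00 0.00 12.00
    endloop
  endfacet
  facet normal -1.0000 0.0000 0.0000
    outer loop
      vertex 0.00 14.00 0.00
      vertex 0.00 0.00 12.00
      vertex 0.00 14.00 12.00
    endloop
  endfacet
endsolid part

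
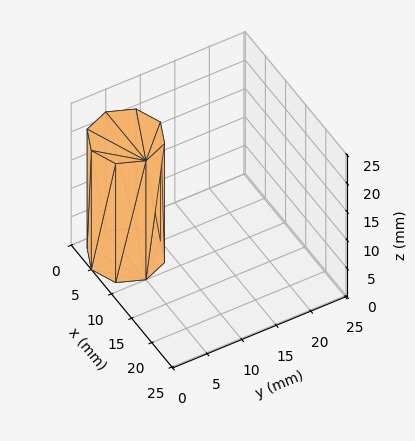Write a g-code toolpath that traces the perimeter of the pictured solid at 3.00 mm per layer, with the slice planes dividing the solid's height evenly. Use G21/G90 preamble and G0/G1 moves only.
Reading the render: the shape is a regular 8-sided prism (a cylinder approximated with 8 flat sides), circumscribed radius ≈ 5 mm, height ≈ 21 mm (dimensions read to the nearest mm from the axis ticks). For the g-code, the solid's height is divided into equal slices at the stated Δz and each level perimeter traced with G1 moves after a G0 lift.

; perimeter-only toolpath
G21 ; units = mm
G90 ; absolute positioning
G28 ; home
; layer 1
G0 Z3.00
G0 X10.00 Y5.00
G1 X8.54 Y8.54
G1 X5.00 Y10.00
G1 X1.46 Y8.54
G1 X0.00 Y5.00
G1 X1.46 Y1.46
G1 X5.00 Y0.00
G1 X8.54 Y1.46
G1 X10.00 Y5.00
; layer 2
G0 Z6.00
G0 X10.00 Y5.00
G1 X8.54 Y8.54
G1 X5.00 Y10.00
G1 X1.46 Y8.54
G1 X0.00 Y5.00
G1 X1.46 Y1.46
G1 X5.00 Y0.00
G1 X8.54 Y1.46
G1 X10.00 Y5.00
; layer 3
G0 Z9.00
G0 X10.00 Y5.00
G1 X8.54 Y8.54
G1 X5.00 Y10.00
G1 X1.46 Y8.54
G1 X0.00 Y5.00
G1 X1.46 Y1.46
G1 X5.00 Y0.00
G1 X8.54 Y1.46
G1 X10.00 Y5.00
; layer 4
G0 Z12.00
G0 X10.00 Y5.00
G1 X8.54 Y8.54
G1 X5.00 Y10.00
G1 X1.46 Y8.54
G1 X0.00 Y5.00
G1 X1.46 Y1.46
G1 X5.00 Y0.00
G1 X8.54 Y1.46
G1 X10.00 Y5.00
; layer 5
G0 Z15.00
G0 X10.00 Y5.00
G1 X8.54 Y8.54
G1 X5.00 Y10.00
G1 X1.46 Y8.54
G1 X0.00 Y5.00
G1 X1.46 Y1.46
G1 X5.00 Y0.00
G1 X8.54 Y1.46
G1 X10.00 Y5.00
; layer 6
G0 Z18.00
G0 X10.00 Y5.00
G1 X8.54 Y8.54
G1 X5.00 Y10.00
G1 X1.46 Y8.54
G1 X0.00 Y5.00
G1 X1.46 Y1.46
G1 X5.00 Y0.00
G1 X8.54 Y1.46
G1 X10.00 Y5.00
; layer 7
G0 Z21.00
G0 X10.00 Y5.00
G1 X8.54 Y8.54
G1 X5.00 Y10.00
G1 X1.46 Y8.54
G1 X0.00 Y5.00
G1 X1.46 Y1.46
G1 X5.00 Y0.00
G1 X8.54 Y1.46
G1 X10.00 Y5.00
M2 ; end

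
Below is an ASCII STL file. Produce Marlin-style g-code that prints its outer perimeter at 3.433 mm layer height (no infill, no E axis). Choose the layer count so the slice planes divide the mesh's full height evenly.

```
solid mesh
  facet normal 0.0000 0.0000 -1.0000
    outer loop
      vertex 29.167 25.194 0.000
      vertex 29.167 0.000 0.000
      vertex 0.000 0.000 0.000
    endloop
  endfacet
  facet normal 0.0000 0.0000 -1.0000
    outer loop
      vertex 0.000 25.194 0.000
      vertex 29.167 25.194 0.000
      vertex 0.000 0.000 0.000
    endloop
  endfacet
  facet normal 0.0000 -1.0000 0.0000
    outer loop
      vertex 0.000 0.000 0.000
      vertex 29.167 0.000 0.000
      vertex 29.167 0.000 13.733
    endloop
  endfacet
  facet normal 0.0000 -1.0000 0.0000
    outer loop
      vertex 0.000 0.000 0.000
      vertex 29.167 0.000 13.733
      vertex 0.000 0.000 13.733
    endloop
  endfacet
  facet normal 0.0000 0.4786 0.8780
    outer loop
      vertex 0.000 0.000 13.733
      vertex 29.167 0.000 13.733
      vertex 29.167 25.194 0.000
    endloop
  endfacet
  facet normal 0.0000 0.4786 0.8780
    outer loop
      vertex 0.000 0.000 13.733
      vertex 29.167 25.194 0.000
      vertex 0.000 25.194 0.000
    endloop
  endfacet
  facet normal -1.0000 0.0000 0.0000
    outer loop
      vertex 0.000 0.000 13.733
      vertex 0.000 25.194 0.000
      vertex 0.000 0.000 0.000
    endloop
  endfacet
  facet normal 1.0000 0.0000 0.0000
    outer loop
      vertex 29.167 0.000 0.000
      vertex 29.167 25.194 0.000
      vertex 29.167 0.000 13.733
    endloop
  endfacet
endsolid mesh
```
; perimeter-only toolpath
G21 ; units = mm
G90 ; absolute positioning
G28 ; home
; layer 1
G0 Z3.433
G0 X0.000 Y0.000
G1 X29.167 Y0.000
G1 X29.167 Y18.895
G1 X0.000 Y18.895
G1 X0.000 Y0.000
; layer 2
G0 Z6.867
G0 X0.000 Y0.000
G1 X29.167 Y0.000
G1 X29.167 Y12.597
G1 X0.000 Y12.597
G1 X0.000 Y0.000
; layer 3
G0 Z10.300
G0 X0.000 Y0.000
G1 X29.167 Y0.000
G1 X29.167 Y6.299
G1 X0.000 Y6.299
G1 X0.000 Y0.000
M2 ; end

The solid is a wedge (ramp): 29.2 × 25.2 mm base, rising to 13.7 mm along the y=0 edge and sloping linearly to z=0 at y=25.2. Slicing at Δz = 3.433 mm — 4 equal slices spanning the solid's height, so layer i sits at z = i·h/4 — gives 3 non-empty perimeters. Each is a 4-segment closed polygon; G0 lifts to the layer z and rapids to the start vertex, then G1 traces the edges. The cross-section shrinks linearly with z (the slice at the apex is degenerate and omitted).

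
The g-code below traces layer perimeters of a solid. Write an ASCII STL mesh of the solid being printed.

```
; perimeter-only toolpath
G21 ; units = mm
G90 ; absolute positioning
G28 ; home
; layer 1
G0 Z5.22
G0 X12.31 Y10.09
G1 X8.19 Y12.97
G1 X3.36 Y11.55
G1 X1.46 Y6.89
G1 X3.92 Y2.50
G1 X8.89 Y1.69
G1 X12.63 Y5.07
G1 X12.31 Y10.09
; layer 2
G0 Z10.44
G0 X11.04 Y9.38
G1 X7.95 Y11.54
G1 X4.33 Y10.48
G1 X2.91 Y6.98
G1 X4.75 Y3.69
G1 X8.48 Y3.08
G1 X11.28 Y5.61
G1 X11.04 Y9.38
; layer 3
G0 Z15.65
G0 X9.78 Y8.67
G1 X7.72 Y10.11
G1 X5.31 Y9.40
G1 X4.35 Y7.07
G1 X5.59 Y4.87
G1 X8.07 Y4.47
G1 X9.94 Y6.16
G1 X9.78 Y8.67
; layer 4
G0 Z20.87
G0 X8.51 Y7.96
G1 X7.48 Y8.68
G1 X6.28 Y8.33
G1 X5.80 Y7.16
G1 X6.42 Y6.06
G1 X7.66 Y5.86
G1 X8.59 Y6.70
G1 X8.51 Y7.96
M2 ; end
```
solid part
  facet normal 0.0000 0.0000 -1.0000
    outer loop
      vertex 2.39 12.63 0.00
      vertex 8.42 14.40 0.00
      vertex 13.57 10.80 0.00
    endloop
  endfacet
  facet normal 0.0000 0.0000 -1.0000
    outer loop
      vertex 0.01 6.80 0.00
      vertex 2.39 12.63 0.00
      vertex 13.57 10.80 0.00
    endloop
  endfacet
  facet normal 0.0000 0.0000 -1.0000
    outer loop
      vertex 3.09 1.31 0.00
      vertex 0.01 6.80 0.00
      vertex 13.57 10.80 0.00
    endloop
  endfacet
  facet normal 0.0000 0.0000 -1.0000
    outer loop
      vertex 9.30 0.30 0.00
      vertex 3.09 1.31 0.00
      vertex 13.57 10.80 0.00
    endloop
  endfacet
  facet normal 0.0000 0.0000 -1.0000
    outer loop
      vertex 13.97 4.52 0.00
      vertex 9.30 0.30 0.00
      vertex 13.57 10.80 0.00
    endloop
  endfacet
  facet normal 0.5558 0.7951 0.2428
    outer loop
      vertex 13.57 10.80 0.00
      vertex 8.42 14.40 0.00
      vertex 7.25 7.25 26.09
    endloop
  endfacet
  facet normal -0.2732 0.9308 0.2428
    outer loop
      vertex 8.42 14.40 0.00
      vertex 2.39 12.63 0.00
      vertex 7.25 7.25 26.09
    endloop
  endfacet
  facet normal -0.8981 0.3666 0.2429
    outer loop
      vertex 2.39 12.63 0.00
      vertex 0.01 6.80 0.00
      vertex 7.25 7.25 26.09
    endloop
  endfacet
  facet normal -0.8460 -0.4746 0.2430
    outer loop
      vertex 0.01 6.80 0.00
      vertex 3.09 1.31 0.00
      vertex 7.25 7.25 26.09
    endloop
  endfacet
  facet normal -0.1557 -0.9575 0.2428
    outer loop
      vertex 3.09 1.31 0.00
      vertex 9.30 0.30 0.00
      vertex 7.25 7.25 26.09
    endloop
  endfacet
  facet normal 0.6504 -0.7197 0.2428
    outer loop
      vertex 9.30 0.30 0.00
      vertex 13.97 4.52 0.00
      vertex 7.25 7.25 26.09
    endloop
  endfacet
  facet normal 0.9681 0.0617 0.2429
    outer loop
      vertex 13.97 4.52 0.00
      vertex 13.57 10.80 0.00
      vertex 7.25 7.25 26.09
    endloop
  endfacet
endsolid part

The G0 Z moves step by Δz≈5.22 mm. The G1 loops shrink linearly with z, so the solid tapers from its base footprint up to z≈26.1. Closing with a flat bottom cap and the tapered top and triangulating gives 12 facets — a regular 7-sided pyramid, base circumscribed radius ≈ 7.25 mm, apex at z ≈ 26.1 mm.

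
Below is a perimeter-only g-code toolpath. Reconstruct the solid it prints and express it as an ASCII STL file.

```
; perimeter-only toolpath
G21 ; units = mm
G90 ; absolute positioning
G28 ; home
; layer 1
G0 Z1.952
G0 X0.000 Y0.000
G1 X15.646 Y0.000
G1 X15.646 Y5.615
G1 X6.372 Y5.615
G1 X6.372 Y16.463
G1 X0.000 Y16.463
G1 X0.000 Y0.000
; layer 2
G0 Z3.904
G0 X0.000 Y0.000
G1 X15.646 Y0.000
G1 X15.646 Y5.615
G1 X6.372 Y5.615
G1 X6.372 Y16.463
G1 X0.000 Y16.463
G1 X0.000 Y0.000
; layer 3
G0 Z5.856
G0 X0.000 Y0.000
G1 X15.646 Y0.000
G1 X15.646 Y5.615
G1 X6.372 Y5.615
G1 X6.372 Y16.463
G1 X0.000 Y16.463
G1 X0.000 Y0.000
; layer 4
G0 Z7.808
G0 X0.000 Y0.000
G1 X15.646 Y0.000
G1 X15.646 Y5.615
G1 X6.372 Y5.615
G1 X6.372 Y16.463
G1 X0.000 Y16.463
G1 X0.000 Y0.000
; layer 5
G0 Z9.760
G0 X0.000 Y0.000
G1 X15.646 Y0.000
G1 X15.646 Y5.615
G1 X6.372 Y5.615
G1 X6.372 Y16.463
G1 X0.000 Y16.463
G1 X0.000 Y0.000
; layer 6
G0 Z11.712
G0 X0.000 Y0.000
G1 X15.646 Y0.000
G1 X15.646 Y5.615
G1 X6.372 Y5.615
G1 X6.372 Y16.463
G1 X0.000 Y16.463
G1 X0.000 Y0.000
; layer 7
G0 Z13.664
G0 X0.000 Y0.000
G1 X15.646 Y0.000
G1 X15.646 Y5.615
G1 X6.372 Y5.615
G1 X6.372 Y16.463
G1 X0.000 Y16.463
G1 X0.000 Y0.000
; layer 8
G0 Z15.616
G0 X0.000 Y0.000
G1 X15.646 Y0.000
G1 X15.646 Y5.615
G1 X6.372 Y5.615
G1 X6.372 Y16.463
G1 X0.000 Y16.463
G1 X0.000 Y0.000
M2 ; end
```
solid part
  facet normal 0.0000 0.0000 -1.0000
    outer loop
      vertex 15.646 5.615 0.000
      vertex 15.646 0.000 0.000
      vertex 0.000 0.000 0.000
    endloop
  endfacet
  facet normal 0.0000 0.0000 -1.0000
    outer loop
      vertex 6.372 5.615 0.000
      vertex 15.646 5.615 0.000
      vertex 0.000 0.000 0.000
    endloop
  endfacet
  facet normal 0.0000 0.0000 -1.0000
    outer loop
      vertex 6.372 16.463 0.000
      vertex 6.372 5.615 0.000
      vertex 0.000 0.000 0.000
    endloop
  endfacet
  facet normal 0.0000 0.0000 -1.0000
    outer loop
      vertex 0.000 16.463 0.000
      vertex 6.372 16.463 0.000
      vertex 0.000 0.000 0.000
    endloop
  endfacet
  facet normal 0.0000 0.0000 1.0000
    outer loop
      vertex 0.000 0.000 15.616
      vertex 15.646 0.000 15.616
      vertex 15.646 5.615 15.616
    endloop
  endfacet
  facet normal 0.0000 0.0000 1.0000
    outer loop
      vertex 0.000 0.000 15.616
      vertex 15.646 5.615 15.616
      vertex 6.372 5.615 15.616
    endloop
  endfacet
  facet normal 0.0000 0.0000 1.0000
    outer loop
      vertex 0.000 0.000 15.616
      vertex 6.372 5.615 15.616
      vertex 6.372 16.463 15.616
    endloop
  endfacet
  facet normal 0.0000 0.0000 1.0000
    outer loop
      vertex 0.000 0.000 15.616
      vertex 6.372 16.463 15.616
      vertex 0.000 16.463 15.616
    endloop
  endfacet
  facet normal 0.0000 -1.0000 0.0000
    outer loop
      vertex 0.000 0.000 0.000
      vertex 15.646 0.000 0.000
      vertex 15.646 0.000 15.616
    endloop
  endfacet
  facet normal 0.0000 -1.0000 0.0000
    outer loop
      vertex 0.000 0.000 0.000
      vertex 15.646 0.000 15.616
      vertex 0.000 0.000 15.616
    endloop
  endfacet
  facet normal 1.0000 0.0000 0.0000
    outer loop
      vertex 15.646 0.000 0.000
      vertex 15.646 5.615 0.000
      vertex 15.646 5.615 15.616
    endloop
  endfacet
  facet normal 1.0000 0.0000 0.0000
    outer loop
      vertex 15.646 0.000 0.000
      vertex 15.646 5.615 15.616
      vertex 15.646 0.000 15.616
    endloop
  endfacet
  facet normal 0.0000 1.0000 0.0000
    outer loop
      vertex 15.646 5.615 0.000
      vertex 6.372 5.615 0.000
      vertex 6.372 5.615 15.616
    endloop
  endfacet
  facet normal 0.0000 1.0000 0.0000
    outer loop
      vertex 15.646 5.615 0.000
      vertex 6.372 5.615 15.616
      vertex 15.646 5.615 15.616
    endloop
  endfacet
  facet normal 1.0000 0.0000 0.0000
    outer loop
      vertex 6.372 5.615 0.000
      vertex 6.372 16.463 0.000
      vertex 6.372 16.463 15.616
    endloop
  endfacet
  facet normal 1.0000 0.0000 0.0000
    outer loop
      vertex 6.372 5.615 0.000
      vertex 6.372 16.463 15.616
      vertex 6.372 5.615 15.616
    endloop
  endfacet
  facet normal 0.0000 1.0000 0.0000
    outer loop
      vertex 6.372 16.463 0.000
      vertex 0.000 16.463 0.000
      vertex 0.000 16.463 15.616
    endloop
  endfacet
  facet normal 0.0000 1.0000 0.0000
    outer loop
      vertex 6.372 16.463 0.000
      vertex 0.000 16.463 15.616
      vertex 6.372 16.463 15.616
    endloop
  endfacet
  facet normal -1.0000 0.0000 0.0000
    outer loop
      vertex 0.000 16.463 0.000
      vertex 0.000 0.000 0.000
      vertex 0.000 0.000 15.616
    endloop
  endfacet
  facet normal -1.0000 0.0000 0.0000
    outer loop
      vertex 0.000 16.463 0.000
      vertex 0.000 0.000 15.616
      vertex 0.000 16.463 15.616
    endloop
  endfacet
endsolid part

The G0 Z moves step by Δz≈1.952 mm. Every layer's G1 loop is the same polygon, so the solid is a straight extrusion of it from z=0 to z≈15.6. Closing with flat bottom and top caps and triangulating gives 20 facets — an L-shaped prism: outer 15.6 × 16.5 mm, arm thicknesses ≈ 5.62 mm (horizontal) and 6.37 mm (vertical), extruded 15.6 mm in z.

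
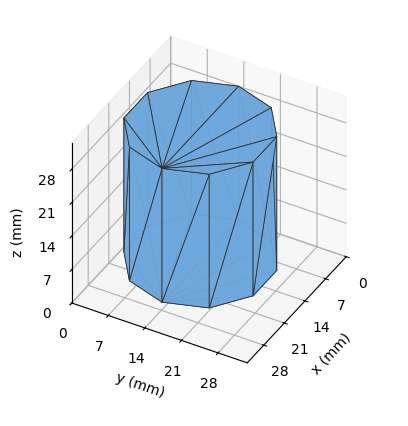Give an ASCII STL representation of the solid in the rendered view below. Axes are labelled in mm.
Reading the render: the shape is a regular 10-sided prism (a cylinder approximated with 10 flat sides), circumscribed radius ≈ 13 mm, height ≈ 28 mm (dimensions read to the nearest mm from the axis ticks). For the STL, each face is triangulated and given an outward normal.

solid part
  facet normal 0.0000 0.0000 -1.0000
    outer loop
      vertex 17.017 25.364 0.000
      vertex 23.517 20.641 0.000
      vertex 26.000 13.000 0.000
    endloop
  endfacet
  facet normal 0.0000 0.0000 -1.0000
    outer loop
      vertex 8.983 25.364 0.000
      vertex 17.017 25.364 0.000
      vertex 26.000 13.000 0.000
    endloop
  endfacet
  facet normal 0.0000 0.0000 -1.0000
    outer loop
      vertex 2.483 20.641 0.000
      vertex 8.983 25.364 0.000
      vertex 26.000 13.000 0.000
    endloop
  endfacet
  facet normal 0.0000 0.0000 -1.0000
    outer loop
      vertex 0.000 13.000 0.000
      vertex 2.483 20.641 0.000
      vertex 26.000 13.000 0.000
    endloop
  endfacet
  facet normal 0.0000 0.0000 -1.0000
    outer loop
      vertex 2.483 5.359 0.000
      vertex 0.000 13.000 0.000
      vertex 26.000 13.000 0.000
    endloop
  endfacet
  facet normal 0.0000 0.0000 -1.0000
    outer loop
      vertex 8.983 0.636 0.000
      vertex 2.483 5.359 0.000
      vertex 26.000 13.000 0.000
    endloop
  endfacet
  facet normal 0.0000 0.0000 -1.0000
    outer loop
      vertex 17.017 0.636 0.000
      vertex 8.983 0.636 0.000
      vertex 26.000 13.000 0.000
    endloop
  endfacet
  facet normal 0.0000 0.0000 -1.0000
    outer loop
      vertex 23.517 5.359 0.000
      vertex 17.017 0.636 0.000
      vertex 26.000 13.000 0.000
    endloop
  endfacet
  facet normal 0.0000 0.0000 1.0000
    outer loop
      vertex 26.000 13.000 28.000
      vertex 23.517 20.641 28.000
      vertex 17.017 25.364 28.000
    endloop
  endfacet
  facet normal 0.0000 0.0000 1.0000
    outer loop
      vertex 26.000 13.000 28.000
      vertex 17.017 25.364 28.000
      vertex 8.983 25.364 28.000
    endloop
  endfacet
  facet normal 0.0000 0.0000 1.0000
    outer loop
      vertex 26.000 13.000 28.000
      vertex 8.983 25.364 28.000
      vertex 2.483 20.641 28.000
    endloop
  endfacet
  facet normal 0.0000 0.0000 1.0000
    outer loop
      vertex 26.000 13.000 28.000
      vertex 2.483 20.641 28.000
      vertex 0.000 13.000 28.000
    endloop
  endfacet
  facet normal 0.0000 0.0000 1.0000
    outer loop
      vertex 26.000 13.000 28.000
      vertex 0.000 13.000 28.000
      vertex 2.483 5.359 28.000
    endloop
  endfacet
  facet normal 0.0000 0.0000 1.0000
    outer loop
      vertex 26.000 13.000 28.000
      vertex 2.483 5.359 28.000
      vertex 8.983 0.636 28.000
    endloop
  endfacet
  facet normal 0.0000 0.0000 1.0000
    outer loop
      vertex 26.000 13.000 28.000
      vertex 8.983 0.636 28.000
      vertex 17.017 0.636 28.000
    endloop
  endfacet
  facet normal 0.0000 0.0000 1.0000
    outer loop
      vertex 26.000 13.000 28.000
      vertex 17.017 0.636 28.000
      vertex 23.517 5.359 28.000
    endloop
  endfacet
  facet normal 0.9510 0.3090 0.0000
    outer loop
      vertex 26.000 13.000 0.000
      vertex 23.517 20.641 0.000
      vertex 23.517 20.641 28.000
    endloop
  endfacet
  facet normal 0.9510 0.3090 0.0000
    outer loop
      vertex 26.000 13.000 0.000
      vertex 23.517 20.641 28.000
      vertex 26.000 13.000 28.000
    endloop
  endfacet
  facet normal 0.5878 0.8090 0.0000
    outer loop
      vertex 23.517 20.641 0.000
      vertex 17.017 25.364 0.000
      vertex 17.017 25.364 28.000
    endloop
  endfacet
  facet normal 0.5878 0.8090 0.0000
    outer loop
      vertex 23.517 20.641 0.000
      vertex 17.017 25.364 28.000
      vertex 23.517 20.641 28.000
    endloop
  endfacet
  facet normal 0.0000 1.0000 0.0000
    outer loop
      vertex 17.017 25.364 0.000
      vertex 8.983 25.364 0.000
      vertex 8.983 25.364 28.000
    endloop
  endfacet
  facet normal 0.0000 1.0000 0.0000
    outer loop
      vertex 17.017 25.364 0.000
      vertex 8.983 25.364 28.000
      vertex 17.017 25.364 28.000
    endloop
  endfacet
  facet normal -0.5878 0.8090 0.0000
    outer loop
      vertex 8.983 25.364 0.000
      vertex 2.483 20.641 0.000
      vertex 2.483 20.641 28.000
    endloop
  endfacet
  facet normal -0.5878 0.8090 0.0000
    outer loop
      vertex 8.983 25.364 0.000
      vertex 2.483 20.641 28.000
      vertex 8.983 25.364 28.000
    endloop
  endfacet
  facet normal -0.9510 0.3090 0.0000
    outer loop
      vertex 2.483 20.641 0.000
      vertex 0.000 13.000 0.000
      vertex 0.000 13.000 28.000
    endloop
  endfacet
  facet normal -0.9510 0.3090 0.0000
    outer loop
      vertex 2.483 20.641 0.000
      vertex 0.000 13.000 28.000
      vertex 2.483 20.641 28.000
    endloop
  endfacet
  facet normal -0.9510 -0.3090 0.0000
    outer loop
      vertex 0.000 13.000 0.000
      vertex 2.483 5.359 0.000
      vertex 2.483 5.359 28.000
    endloop
  endfacet
  facet normal -0.9510 -0.3090 0.0000
    outer loop
      vertex 0.000 13.000 0.000
      vertex 2.483 5.359 28.000
      vertex 0.000 13.000 28.000
    endloop
  endfacet
  facet normal -0.5878 -0.8090 0.0000
    outer loop
      vertex 2.483 5.359 0.000
      vertex 8.983 0.636 0.000
      vertex 8.983 0.636 28.000
    endloop
  endfacet
  facet normal -0.5878 -0.8090 0.0000
    outer loop
      vertex 2.483 5.359 0.000
      vertex 8.983 0.636 28.000
      vertex 2.483 5.359 28.000
    endloop
  endfacet
  facet normal 0.0000 -1.0000 0.0000
    outer loop
      vertex 8.983 0.636 0.000
      vertex 17.017 0.636 0.000
      vertex 17.017 0.636 28.000
    endloop
  endfacet
  facet normal 0.0000 -1.0000 0.0000
    outer loop
      vertex 8.983 0.636 0.000
      vertex 17.017 0.636 28.000
      vertex 8.983 0.636 28.000
    endloop
  endfacet
  facet normal 0.5878 -0.8090 0.0000
    outer loop
      vertex 17.017 0.636 0.000
      vertex 23.517 5.359 0.000
      vertex 23.517 5.359 28.000
    endloop
  endfacet
  facet normal 0.5878 -0.8090 0.0000
    outer loop
      vertex 17.017 0.636 0.000
      vertex 23.517 5.359 28.000
      vertex 17.017 0.636 28.000
    endloop
  endfacet
  facet normal 0.9510 -0.3090 0.0000
    outer loop
      vertex 23.517 5.359 0.000
      vertex 26.000 13.000 0.000
      vertex 26.000 13.000 28.000
    endloop
  endfacet
  facet normal 0.9510 -0.3090 0.0000
    outer loop
      vertex 23.517 5.359 0.000
      vertex 26.000 13.000 28.000
      vertex 23.517 5.359 28.000
    endloop
  endfacet
endsolid part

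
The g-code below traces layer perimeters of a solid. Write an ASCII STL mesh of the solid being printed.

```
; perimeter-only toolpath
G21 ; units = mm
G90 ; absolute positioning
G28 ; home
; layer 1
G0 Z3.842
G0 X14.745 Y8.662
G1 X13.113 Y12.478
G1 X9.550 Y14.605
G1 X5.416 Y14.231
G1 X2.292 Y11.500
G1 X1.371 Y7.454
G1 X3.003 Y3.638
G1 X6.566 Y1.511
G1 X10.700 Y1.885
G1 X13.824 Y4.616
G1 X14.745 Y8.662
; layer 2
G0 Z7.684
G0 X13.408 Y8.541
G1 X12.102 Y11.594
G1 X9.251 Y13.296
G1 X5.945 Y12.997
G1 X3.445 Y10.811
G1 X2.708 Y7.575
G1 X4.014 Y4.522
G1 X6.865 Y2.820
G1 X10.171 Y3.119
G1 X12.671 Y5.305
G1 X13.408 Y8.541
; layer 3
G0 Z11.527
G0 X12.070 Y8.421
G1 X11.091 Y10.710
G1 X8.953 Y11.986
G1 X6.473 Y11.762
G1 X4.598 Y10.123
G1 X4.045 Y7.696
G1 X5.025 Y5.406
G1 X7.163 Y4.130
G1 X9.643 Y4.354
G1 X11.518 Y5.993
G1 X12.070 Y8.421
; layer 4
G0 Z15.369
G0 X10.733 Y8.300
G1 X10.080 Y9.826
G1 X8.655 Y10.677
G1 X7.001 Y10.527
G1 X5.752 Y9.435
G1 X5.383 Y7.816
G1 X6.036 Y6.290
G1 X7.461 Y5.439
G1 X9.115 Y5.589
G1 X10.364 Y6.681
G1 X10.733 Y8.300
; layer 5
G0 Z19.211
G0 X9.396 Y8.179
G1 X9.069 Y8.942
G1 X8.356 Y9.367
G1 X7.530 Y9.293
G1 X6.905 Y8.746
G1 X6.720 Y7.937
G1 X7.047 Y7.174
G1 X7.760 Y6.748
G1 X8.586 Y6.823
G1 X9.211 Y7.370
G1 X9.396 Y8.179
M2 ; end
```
solid part
  facet normal 0.0000 0.0000 -1.0000
    outer loop
      vertex 9.848 15.915 0.000
      vertex 14.124 13.362 0.000
      vertex 16.083 8.783 0.000
    endloop
  endfacet
  facet normal 0.0000 0.0000 -1.0000
    outer loop
      vertex 4.888 15.466 0.000
      vertex 9.848 15.915 0.000
      vertex 16.083 8.783 0.000
    endloop
  endfacet
  facet normal 0.0000 0.0000 -1.0000
    outer loop
      vertex 1.139 12.188 0.000
      vertex 4.888 15.466 0.000
      vertex 16.083 8.783 0.000
    endloop
  endfacet
  facet normal 0.0000 0.0000 -1.0000
    outer loop
      vertex 0.033 7.333 0.000
      vertex 1.139 12.188 0.000
      vertex 16.083 8.783 0.000
    endloop
  endfacet
  facet normal 0.0000 0.0000 -1.0000
    outer loop
      vertex 1.992 2.754 0.000
      vertex 0.033 7.333 0.000
      vertex 16.083 8.783 0.000
    endloop
  endfacet
  facet normal 0.0000 0.0000 -1.0000
    outer loop
      vertex 6.268 0.201 0.000
      vertex 1.992 2.754 0.000
      vertex 16.083 8.783 0.000
    endloop
  endfacet
  facet normal 0.0000 0.0000 -1.0000
    outer loop
      vertex 11.228 0.650 0.000
      vertex 6.268 0.201 0.000
      vertex 16.083 8.783 0.000
    endloop
  endfacet
  facet normal 0.0000 0.0000 -1.0000
    outer loop
      vertex 14.977 3.928 0.000
      vertex 11.228 0.650 0.000
      vertex 16.083 8.783 0.000
    endloop
  endfacet
  facet normal 0.8725 0.3733 0.3154
    outer loop
      vertex 16.083 8.783 0.000
      vertex 14.124 13.362 0.000
      vertex 8.058 8.058 23.053
    endloop
  endfacet
  facet normal 0.4865 0.8148 0.3155
    outer loop
      vertex 14.124 13.362 0.000
      vertex 9.848 15.915 0.000
      vertex 8.058 8.058 23.053
    endloop
  endfacet
  facet normal -0.0856 0.9451 0.3155
    outer loop
      vertex 9.848 15.915 0.000
      vertex 4.888 15.466 0.000
      vertex 8.058 8.058 23.053
    endloop
  endfacet
  facet normal -0.6246 0.7144 0.3155
    outer loop
      vertex 4.888 15.466 0.000
      vertex 1.139 12.188 0.000
      vertex 8.058 8.058 23.053
    endloop
  endfacet
  facet normal -0.9252 0.2108 0.3155
    outer loop
      vertex 1.139 12.188 0.000
      vertex 0.033 7.333 0.000
      vertex 8.058 8.058 23.053
    endloop
  endfacet
  facet normal -0.8725 -0.3733 0.3154
    outer loop
      vertex 0.033 7.333 0.000
      vertex 1.992 2.754 0.000
      vertex 8.058 8.058 23.053
    endloop
  endfacet
  facet normal -0.4865 -0.8148 0.3155
    outer loop
      vertex 1.992 2.754 0.000
      vertex 6.268 0.201 0.000
      vertex 8.058 8.058 23.053
    endloop
  endfacet
  facet normal 0.0856 -0.9451 0.3155
    outer loop
      vertex 6.268 0.201 0.000
      vertex 11.228 0.650 0.000
      vertex 8.058 8.058 23.053
    endloop
  endfacet
  facet normal 0.6246 -0.7144 0.3155
    outer loop
      vertex 11.228 0.650 0.000
      vertex 14.977 3.928 0.000
      vertex 8.058 8.058 23.053
    endloop
  endfacet
  facet normal 0.9252 -0.2108 0.3155
    outer loop
      vertex 14.977 3.928 0.000
      vertex 16.083 8.783 0.000
      vertex 8.058 8.058 23.053
    endloop
  endfacet
endsolid part

The G0 Z moves step by Δz≈3.842 mm. The G1 loops shrink linearly with z, so the solid tapers from its base footprint up to z≈23.1. Closing with a flat bottom cap and the tapered top and triangulating gives 18 facets — a regular 10-sided pyramid, base circumscribed radius ≈ 8.06 mm, apex at z ≈ 23.1 mm.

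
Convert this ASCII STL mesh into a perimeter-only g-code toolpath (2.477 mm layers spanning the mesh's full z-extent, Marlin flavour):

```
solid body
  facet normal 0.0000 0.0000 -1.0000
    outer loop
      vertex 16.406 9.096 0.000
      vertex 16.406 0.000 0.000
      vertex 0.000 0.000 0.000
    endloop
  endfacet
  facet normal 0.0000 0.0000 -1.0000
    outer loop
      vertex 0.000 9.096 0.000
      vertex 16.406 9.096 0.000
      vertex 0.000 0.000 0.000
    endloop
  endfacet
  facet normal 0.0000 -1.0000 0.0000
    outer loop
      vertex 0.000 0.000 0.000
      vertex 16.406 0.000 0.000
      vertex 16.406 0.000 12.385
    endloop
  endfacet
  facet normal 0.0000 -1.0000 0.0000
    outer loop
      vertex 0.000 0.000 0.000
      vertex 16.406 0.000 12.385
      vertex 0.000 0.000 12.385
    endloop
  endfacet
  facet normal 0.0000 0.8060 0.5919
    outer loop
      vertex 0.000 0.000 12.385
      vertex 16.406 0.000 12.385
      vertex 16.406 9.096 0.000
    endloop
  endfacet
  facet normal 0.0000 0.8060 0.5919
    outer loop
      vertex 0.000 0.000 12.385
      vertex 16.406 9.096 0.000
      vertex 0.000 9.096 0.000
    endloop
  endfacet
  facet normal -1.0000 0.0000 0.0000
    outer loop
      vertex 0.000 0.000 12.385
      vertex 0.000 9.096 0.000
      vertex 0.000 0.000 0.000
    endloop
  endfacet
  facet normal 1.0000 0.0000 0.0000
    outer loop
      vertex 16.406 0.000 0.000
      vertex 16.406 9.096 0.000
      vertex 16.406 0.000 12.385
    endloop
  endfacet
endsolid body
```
; perimeter-only toolpath
G21 ; units = mm
G90 ; absolute positioning
G28 ; home
; layer 1
G0 Z2.477
G0 X0.000 Y0.000
G1 X16.406 Y0.000
G1 X16.406 Y7.277
G1 X0.000 Y7.277
G1 X0.000 Y0.000
; layer 2
G0 Z4.954
G0 X0.000 Y0.000
G1 X16.406 Y0.000
G1 X16.406 Y5.458
G1 X0.000 Y5.458
G1 X0.000 Y0.000
; layer 3
G0 Z7.431
G0 X0.000 Y0.000
G1 X16.406 Y0.000
G1 X16.406 Y3.638
G1 X0.000 Y3.638
G1 X0.000 Y0.000
; layer 4
G0 Z9.908
G0 X0.000 Y0.000
G1 X16.406 Y0.000
G1 X16.406 Y1.819
G1 X0.000 Y1.819
G1 X0.000 Y0.000
M2 ; end

The solid is a wedge (ramp): 16.4 × 9.1 mm base, rising to 12.4 mm along the y=0 edge and sloping linearly to z=0 at y=9.1. Slicing at Δz = 2.477 mm — 5 equal slices spanning the solid's height, so layer i sits at z = i·h/5 — gives 4 non-empty perimeters. Each is a 4-segment closed polygon; G0 lifts to the layer z and rapids to the start vertex, then G1 traces the edges. The cross-section shrinks linearly with z (the slice at the apex is degenerate and omitted).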